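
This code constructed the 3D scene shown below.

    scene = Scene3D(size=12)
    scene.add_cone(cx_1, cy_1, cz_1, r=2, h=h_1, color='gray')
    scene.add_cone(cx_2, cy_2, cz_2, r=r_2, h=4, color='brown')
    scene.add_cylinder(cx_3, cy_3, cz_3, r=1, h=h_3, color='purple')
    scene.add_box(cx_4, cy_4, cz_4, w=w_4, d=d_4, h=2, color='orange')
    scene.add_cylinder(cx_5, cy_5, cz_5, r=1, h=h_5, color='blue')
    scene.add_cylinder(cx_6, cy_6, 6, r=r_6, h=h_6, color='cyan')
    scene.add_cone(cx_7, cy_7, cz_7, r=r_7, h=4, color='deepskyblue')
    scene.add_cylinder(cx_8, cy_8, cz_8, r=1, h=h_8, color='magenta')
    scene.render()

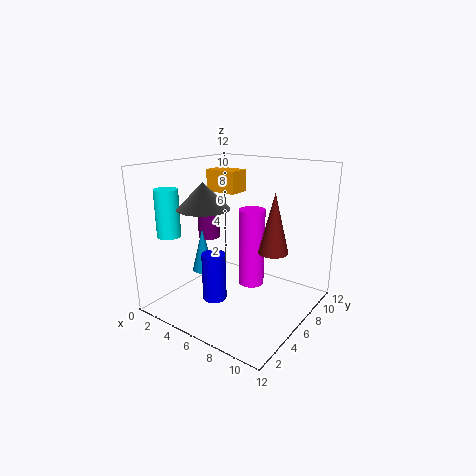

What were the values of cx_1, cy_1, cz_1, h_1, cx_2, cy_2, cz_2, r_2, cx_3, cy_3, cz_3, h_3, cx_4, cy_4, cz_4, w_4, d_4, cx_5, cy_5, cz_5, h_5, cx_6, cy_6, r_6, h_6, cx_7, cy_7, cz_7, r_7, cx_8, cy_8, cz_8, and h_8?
cx_1 = 5
cy_1 = 3
cz_1 = 9
h_1 = 2
cx_2 = 11
cy_2 = 3
cz_2 = 7
r_2 = 1
cx_3 = 2
cy_3 = 7
cz_3 = 5
h_3 = 3
cx_4 = 1
cy_4 = 8
cz_4 = 9
w_4 = 3
d_4 = 2
cx_5 = 5
cy_5 = 4
cz_5 = 1
h_5 = 4
cx_6 = 1
cy_6 = 3
r_6 = 1
h_6 = 4
cx_7 = 2
cy_7 = 6
cz_7 = 2
r_7 = 1
cx_8 = 8
cy_8 = 5
cz_8 = 3
h_8 = 6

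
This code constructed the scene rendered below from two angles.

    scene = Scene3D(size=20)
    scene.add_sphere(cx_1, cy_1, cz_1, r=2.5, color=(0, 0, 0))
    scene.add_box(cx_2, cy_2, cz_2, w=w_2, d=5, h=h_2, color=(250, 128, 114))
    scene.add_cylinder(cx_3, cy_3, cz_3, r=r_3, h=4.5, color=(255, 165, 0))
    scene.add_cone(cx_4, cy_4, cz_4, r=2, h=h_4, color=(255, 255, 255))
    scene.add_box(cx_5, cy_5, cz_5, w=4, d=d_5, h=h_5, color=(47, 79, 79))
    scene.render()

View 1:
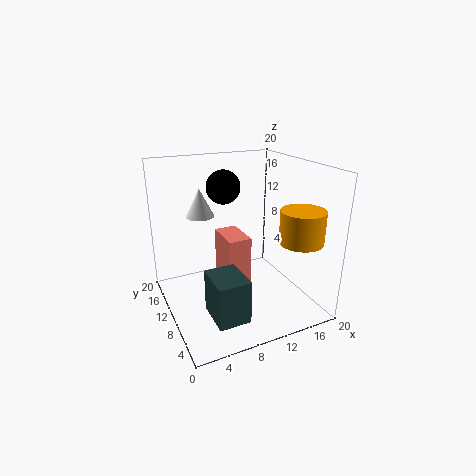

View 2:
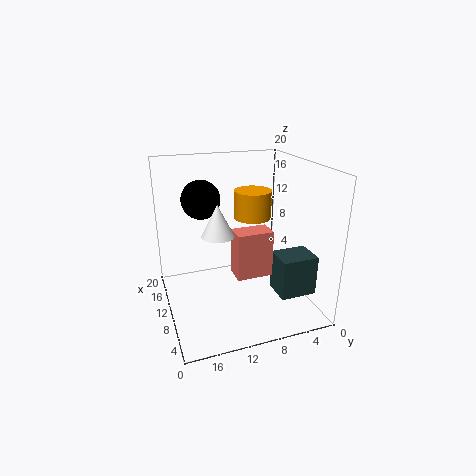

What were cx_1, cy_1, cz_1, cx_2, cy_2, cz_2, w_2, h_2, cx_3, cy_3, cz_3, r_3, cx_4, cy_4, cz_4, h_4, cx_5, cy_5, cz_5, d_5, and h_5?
cx_1 = 10, cy_1 = 15, cz_1 = 16, cx_2 = 7, cy_2 = 6, cz_2 = 5, w_2 = 3, h_2 = 6.5, cx_3 = 17, cy_3 = 5, cz_3 = 10, r_3 = 3, cx_4 = 6, cy_4 = 14, cz_4 = 12.5, h_4 = 4, cx_5 = 3.5, cy_5 = 1, cz_5 = 3, d_5 = 5, h_5 = 5.5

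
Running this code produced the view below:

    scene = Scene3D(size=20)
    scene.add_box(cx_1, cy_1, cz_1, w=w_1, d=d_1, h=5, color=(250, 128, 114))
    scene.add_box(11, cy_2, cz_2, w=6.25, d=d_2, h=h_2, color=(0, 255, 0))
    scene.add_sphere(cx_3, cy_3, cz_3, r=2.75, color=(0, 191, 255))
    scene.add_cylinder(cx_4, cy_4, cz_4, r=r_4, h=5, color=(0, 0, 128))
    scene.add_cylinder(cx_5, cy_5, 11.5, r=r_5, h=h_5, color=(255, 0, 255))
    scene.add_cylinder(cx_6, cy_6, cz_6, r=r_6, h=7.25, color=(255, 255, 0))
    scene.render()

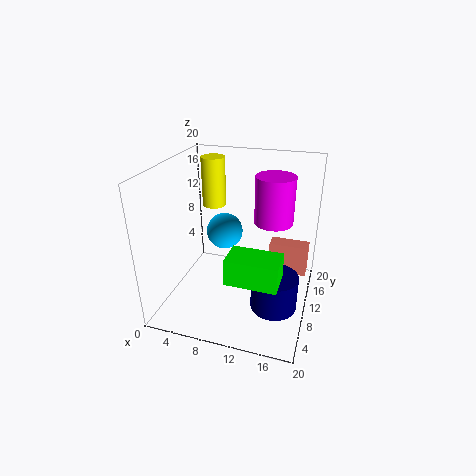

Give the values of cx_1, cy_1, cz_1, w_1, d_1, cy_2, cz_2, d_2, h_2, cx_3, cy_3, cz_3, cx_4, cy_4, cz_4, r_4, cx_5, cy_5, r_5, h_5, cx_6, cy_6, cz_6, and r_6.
cx_1 = 13.25, cy_1 = 16.25, cz_1 = 1.25, w_1 = 6, d_1 = 2.5, cy_2 = 1.25, cz_2 = 8.5, d_2 = 3.75, h_2 = 3.25, cx_3 = 6.5, cy_3 = 14.25, cz_3 = 8.5, cx_4 = 15.75, cy_4 = 8.5, cz_4 = 0.75, r_4 = 3.25, cx_5 = 14.25, cy_5 = 13.25, r_5 = 2.75, h_5 = 6.75, cx_6 = 4.75, cy_6 = 14.75, cz_6 = 12.5, r_6 = 1.75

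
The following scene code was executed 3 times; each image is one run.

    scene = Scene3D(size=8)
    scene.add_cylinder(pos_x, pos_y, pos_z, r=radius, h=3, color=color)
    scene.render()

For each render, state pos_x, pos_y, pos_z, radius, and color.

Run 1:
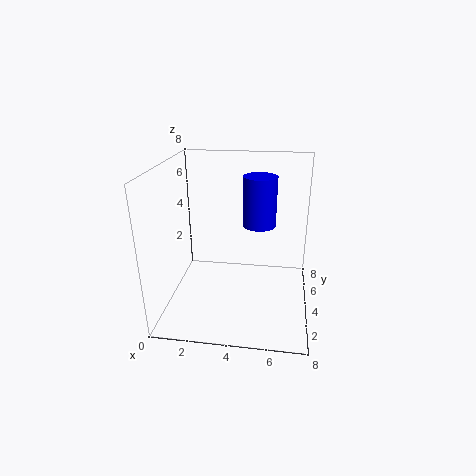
pos_x = 5; pos_y = 6; pos_z = 4; radius = 1; color = 'blue'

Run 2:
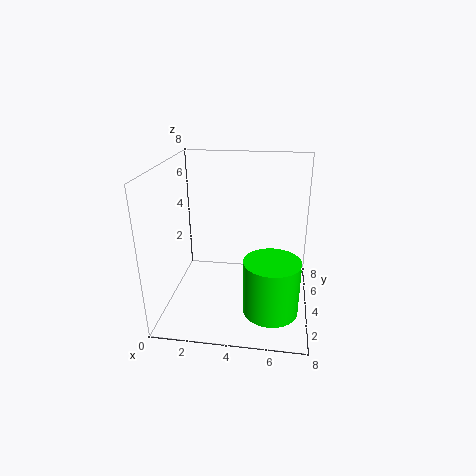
pos_x = 6; pos_y = 2.5; pos_z = 0.5; radius = 1.5; color = 'lime'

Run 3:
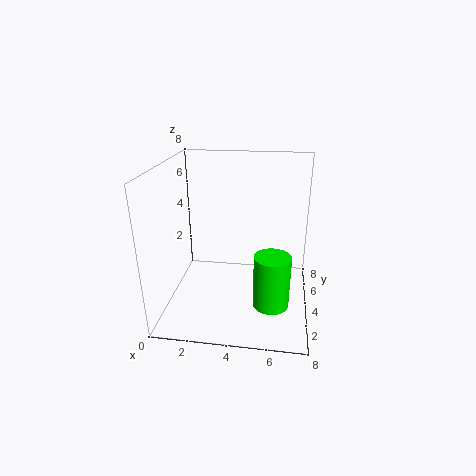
pos_x = 6; pos_y = 3; pos_z = 0.5; radius = 1; color = 'lime'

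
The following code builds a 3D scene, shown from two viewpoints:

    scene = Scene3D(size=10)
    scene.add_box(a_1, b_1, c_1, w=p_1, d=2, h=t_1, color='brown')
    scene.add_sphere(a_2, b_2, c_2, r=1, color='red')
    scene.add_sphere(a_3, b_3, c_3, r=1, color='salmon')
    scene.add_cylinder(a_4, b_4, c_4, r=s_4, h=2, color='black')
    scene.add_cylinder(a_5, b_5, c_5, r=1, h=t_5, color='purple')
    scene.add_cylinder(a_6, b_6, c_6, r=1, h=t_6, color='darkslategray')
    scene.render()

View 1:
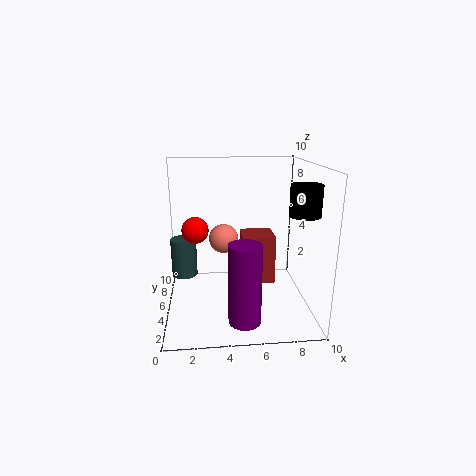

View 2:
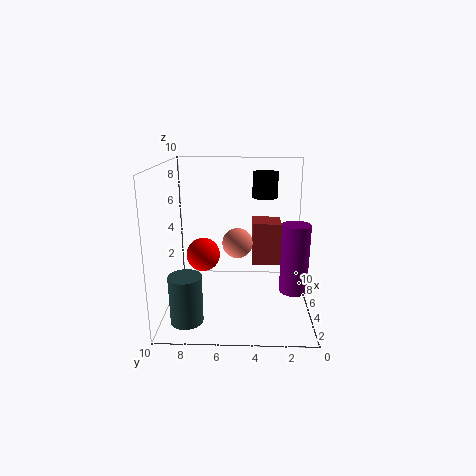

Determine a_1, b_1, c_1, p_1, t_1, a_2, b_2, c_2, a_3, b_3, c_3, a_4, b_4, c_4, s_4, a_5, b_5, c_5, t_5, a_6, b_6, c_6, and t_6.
a_1 = 5, b_1 = 2, c_1 = 3, p_1 = 2, t_1 = 3, a_2 = 2, b_2 = 7, c_2 = 5, a_3 = 4, b_3 = 5, c_3 = 5, a_4 = 9, b_4 = 3, c_4 = 7, s_4 = 1, a_5 = 5, b_5 = 1, c_5 = 1, t_5 = 5, a_6 = 1, b_6 = 8, c_6 = 1, t_6 = 3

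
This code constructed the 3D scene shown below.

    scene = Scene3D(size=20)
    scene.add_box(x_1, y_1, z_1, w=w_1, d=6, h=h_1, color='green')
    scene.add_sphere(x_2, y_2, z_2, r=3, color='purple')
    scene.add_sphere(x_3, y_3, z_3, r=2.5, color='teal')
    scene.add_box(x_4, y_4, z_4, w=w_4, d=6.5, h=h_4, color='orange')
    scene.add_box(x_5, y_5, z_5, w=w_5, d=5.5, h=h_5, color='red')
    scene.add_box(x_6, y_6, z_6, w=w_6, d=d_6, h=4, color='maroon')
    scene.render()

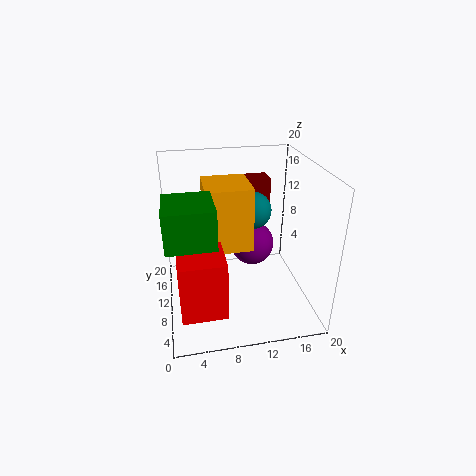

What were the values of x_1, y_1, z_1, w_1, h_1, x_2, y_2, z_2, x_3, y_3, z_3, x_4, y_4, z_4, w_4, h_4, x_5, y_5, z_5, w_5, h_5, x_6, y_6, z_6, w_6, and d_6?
x_1 = 0.5, y_1 = 0.5, z_1 = 14, w_1 = 5.5, h_1 = 4.5, x_2 = 12, y_2 = 10, z_2 = 9, x_3 = 12, y_3 = 10, z_3 = 14, x_4 = 5.5, y_4 = 7, z_4 = 9.5, w_4 = 6, h_4 = 8.5, x_5 = 1.5, y_5 = 0.5, z_5 = 4.5, w_5 = 5.5, h_5 = 7.5, x_6 = 11, y_6 = 12, z_6 = 13.5, w_6 = 4, d_6 = 3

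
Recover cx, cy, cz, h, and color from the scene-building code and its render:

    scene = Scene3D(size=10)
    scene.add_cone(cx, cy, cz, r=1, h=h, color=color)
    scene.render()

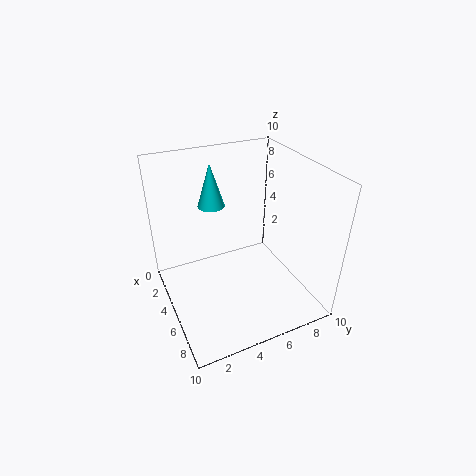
cx = 2, cy = 4.25, cz = 6.25, h = 3.25, color = 'cyan'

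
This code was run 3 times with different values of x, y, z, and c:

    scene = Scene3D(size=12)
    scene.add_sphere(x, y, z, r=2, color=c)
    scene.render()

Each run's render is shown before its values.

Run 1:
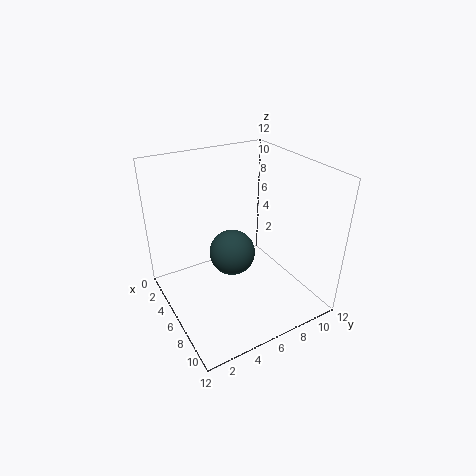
x = 5
y = 6
z = 4
c = 'darkslategray'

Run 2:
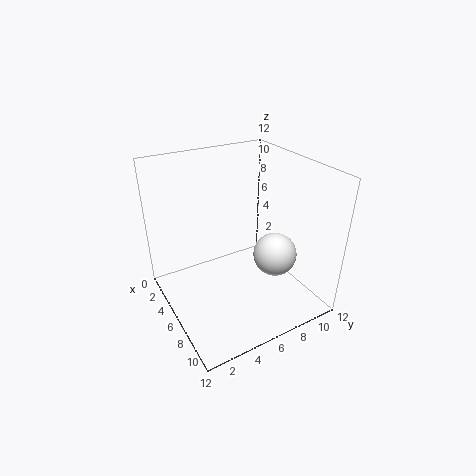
x = 6
y = 10
z = 3
c = 'white'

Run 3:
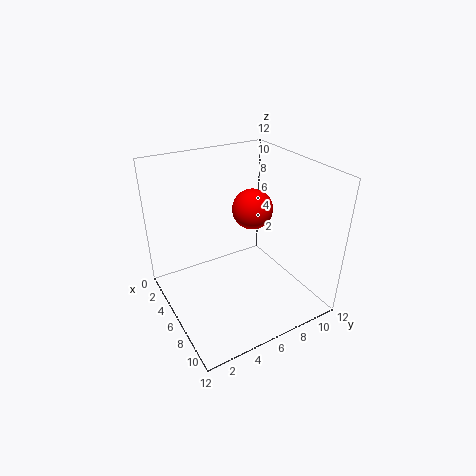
x = 2
y = 10
z = 6
c = 'red'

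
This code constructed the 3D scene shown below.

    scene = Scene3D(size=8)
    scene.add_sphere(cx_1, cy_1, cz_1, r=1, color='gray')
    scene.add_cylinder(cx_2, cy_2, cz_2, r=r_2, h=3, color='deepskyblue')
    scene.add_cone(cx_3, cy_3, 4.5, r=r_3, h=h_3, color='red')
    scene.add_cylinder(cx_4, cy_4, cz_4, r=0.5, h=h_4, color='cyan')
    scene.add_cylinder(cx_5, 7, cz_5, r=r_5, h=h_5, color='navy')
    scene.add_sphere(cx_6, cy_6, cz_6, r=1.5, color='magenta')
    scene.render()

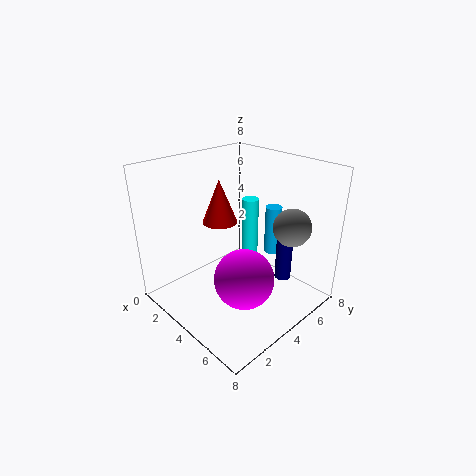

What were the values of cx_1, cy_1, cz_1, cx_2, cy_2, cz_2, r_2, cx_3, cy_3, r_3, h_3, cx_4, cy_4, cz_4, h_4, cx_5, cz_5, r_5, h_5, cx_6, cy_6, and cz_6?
cx_1 = 6.5; cy_1 = 5.5; cz_1 = 5; cx_2 = 4; cy_2 = 7; cz_2 = 2; r_2 = 0.5; cx_3 = 2.5; cy_3 = 4; r_3 = 1; h_3 = 2.5; cx_4 = 3; cy_4 = 6; cz_4 = 2; h_4 = 3.5; cx_5 = 5; cz_5 = 0.5; r_5 = 0.5; h_5 = 3.5; cx_6 = 6; cy_6 = 2.5; cz_6 = 3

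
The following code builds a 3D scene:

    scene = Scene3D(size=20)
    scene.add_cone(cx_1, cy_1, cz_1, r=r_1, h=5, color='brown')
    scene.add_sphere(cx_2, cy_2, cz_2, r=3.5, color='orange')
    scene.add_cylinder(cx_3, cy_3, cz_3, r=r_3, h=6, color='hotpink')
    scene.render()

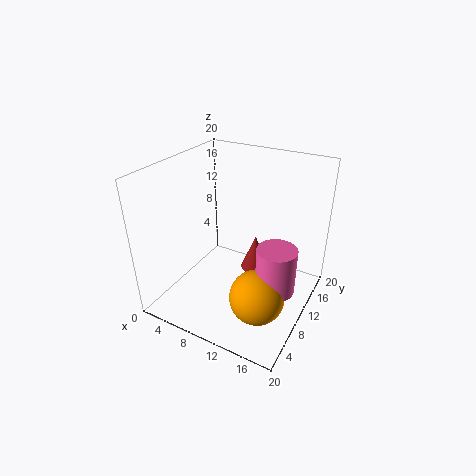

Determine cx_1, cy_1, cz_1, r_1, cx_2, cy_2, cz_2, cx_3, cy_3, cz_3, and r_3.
cx_1 = 12, cy_1 = 11.5, cz_1 = 5, r_1 = 2, cx_2 = 15.5, cy_2 = 5, cz_2 = 5.5, cx_3 = 17, cy_3 = 7, cz_3 = 6, r_3 = 2.5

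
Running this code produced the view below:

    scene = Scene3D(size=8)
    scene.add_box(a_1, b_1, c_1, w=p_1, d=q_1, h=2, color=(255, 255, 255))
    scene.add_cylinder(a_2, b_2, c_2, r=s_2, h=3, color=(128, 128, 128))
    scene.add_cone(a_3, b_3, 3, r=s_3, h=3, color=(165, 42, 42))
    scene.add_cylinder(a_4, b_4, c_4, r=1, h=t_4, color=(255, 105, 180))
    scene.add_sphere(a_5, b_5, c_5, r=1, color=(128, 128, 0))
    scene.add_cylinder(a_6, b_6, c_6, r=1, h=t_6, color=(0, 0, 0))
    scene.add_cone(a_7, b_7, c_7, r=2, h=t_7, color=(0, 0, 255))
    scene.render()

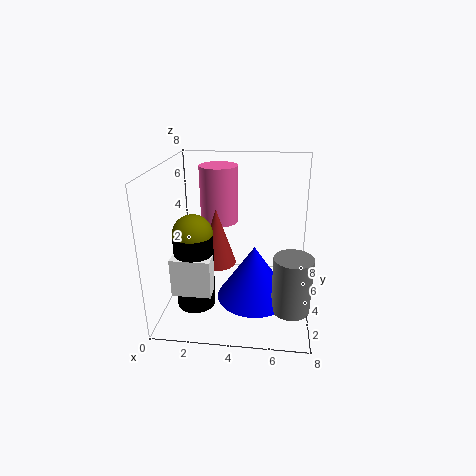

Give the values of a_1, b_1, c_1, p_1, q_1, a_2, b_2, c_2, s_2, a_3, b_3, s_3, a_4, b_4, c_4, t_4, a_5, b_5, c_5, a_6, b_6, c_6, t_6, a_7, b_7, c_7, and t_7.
a_1 = 1, b_1 = 1, c_1 = 2, p_1 = 2, q_1 = 1, a_2 = 7, b_2 = 2, c_2 = 1, s_2 = 1, a_3 = 3, b_3 = 3, s_3 = 1, a_4 = 3, b_4 = 4, c_4 = 5, t_4 = 3, a_5 = 2, b_5 = 2, c_5 = 5, a_6 = 2, b_6 = 2, c_6 = 1, t_6 = 4, a_7 = 5, b_7 = 3, c_7 = 1, t_7 = 3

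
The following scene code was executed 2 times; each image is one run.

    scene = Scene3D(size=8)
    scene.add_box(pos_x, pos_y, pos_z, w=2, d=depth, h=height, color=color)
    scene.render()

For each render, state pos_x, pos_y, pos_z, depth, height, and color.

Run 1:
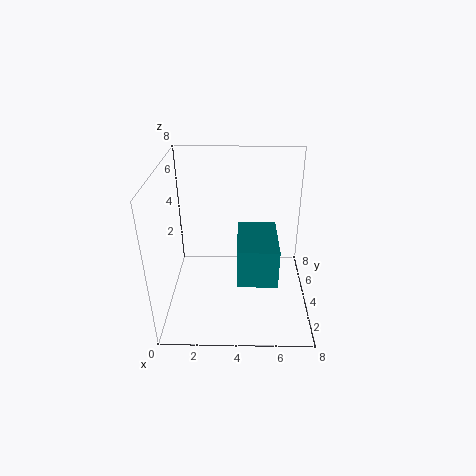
pos_x = 4; pos_y = 1; pos_z = 3; depth = 3; height = 2; color = 'teal'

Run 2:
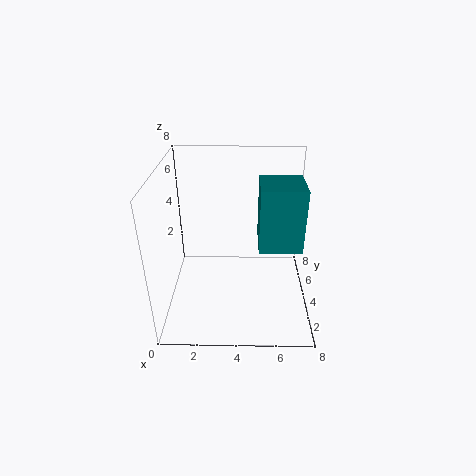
pos_x = 5; pos_y = 1; pos_z = 5; depth = 2; height = 3; color = 'teal'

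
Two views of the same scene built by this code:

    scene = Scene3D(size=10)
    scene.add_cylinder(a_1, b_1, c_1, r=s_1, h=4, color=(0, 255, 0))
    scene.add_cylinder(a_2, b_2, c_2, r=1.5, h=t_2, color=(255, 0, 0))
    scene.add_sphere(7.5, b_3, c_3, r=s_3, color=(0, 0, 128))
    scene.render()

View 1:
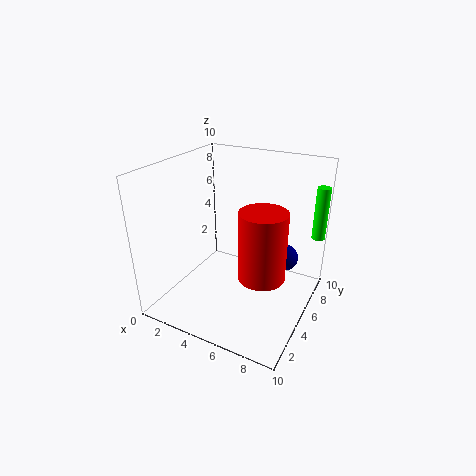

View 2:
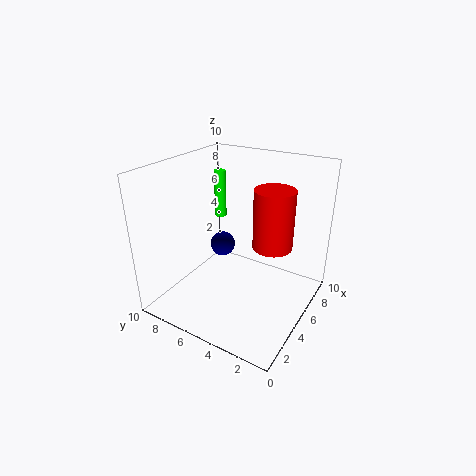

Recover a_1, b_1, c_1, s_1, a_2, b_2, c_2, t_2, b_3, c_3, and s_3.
a_1 = 9.5, b_1 = 9.5, c_1 = 4, s_1 = 0.5, a_2 = 7.5, b_2 = 3.5, c_2 = 3.5, t_2 = 4.5, b_3 = 8, c_3 = 2.5, s_3 = 1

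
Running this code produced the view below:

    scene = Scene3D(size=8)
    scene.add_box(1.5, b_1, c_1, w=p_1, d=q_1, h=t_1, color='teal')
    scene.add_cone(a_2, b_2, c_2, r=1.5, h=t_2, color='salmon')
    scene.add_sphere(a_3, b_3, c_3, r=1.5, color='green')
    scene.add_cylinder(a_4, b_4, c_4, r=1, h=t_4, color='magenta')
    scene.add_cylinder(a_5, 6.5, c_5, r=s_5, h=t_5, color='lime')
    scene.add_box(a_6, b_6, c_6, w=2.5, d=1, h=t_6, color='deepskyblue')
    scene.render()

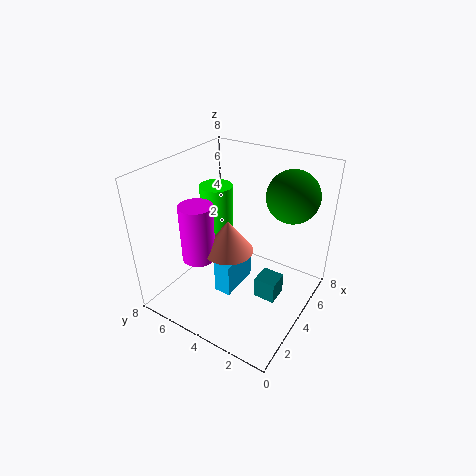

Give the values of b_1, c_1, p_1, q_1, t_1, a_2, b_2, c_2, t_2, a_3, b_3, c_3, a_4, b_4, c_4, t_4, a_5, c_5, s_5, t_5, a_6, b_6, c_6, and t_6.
b_1 = 0.5
c_1 = 3
p_1 = 1
q_1 = 1
t_1 = 1
a_2 = 4.5
b_2 = 5
c_2 = 2.5
t_2 = 2
a_3 = 6.5
b_3 = 2
c_3 = 6
a_4 = 3.5
b_4 = 6.5
c_4 = 2
t_4 = 3.5
a_5 = 5.5
c_5 = 2.5
s_5 = 1
t_5 = 3.5
a_6 = 3
b_6 = 4
c_6 = 0.5
t_6 = 2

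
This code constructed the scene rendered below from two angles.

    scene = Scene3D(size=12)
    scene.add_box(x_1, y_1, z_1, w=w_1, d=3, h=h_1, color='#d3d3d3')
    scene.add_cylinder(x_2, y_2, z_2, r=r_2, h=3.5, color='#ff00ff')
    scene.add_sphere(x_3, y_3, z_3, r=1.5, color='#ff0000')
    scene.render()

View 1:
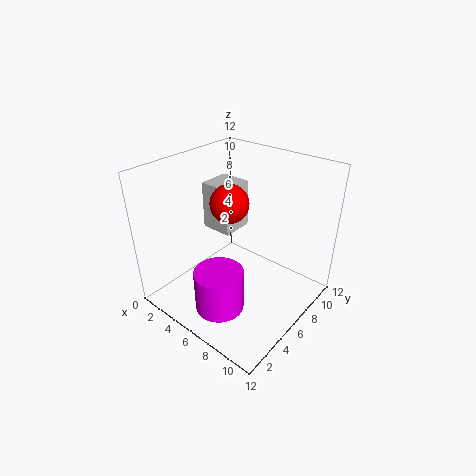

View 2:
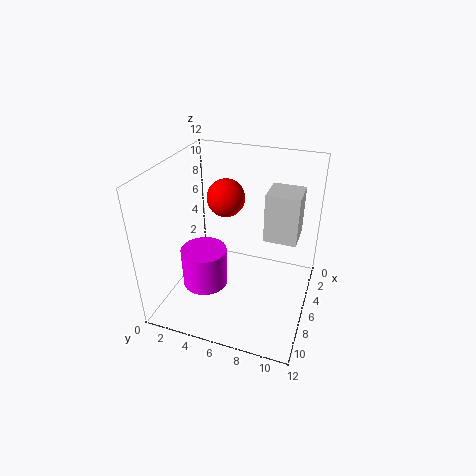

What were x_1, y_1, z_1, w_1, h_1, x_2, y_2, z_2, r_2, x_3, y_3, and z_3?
x_1 = 0.5
y_1 = 7.5
z_1 = 4.5
w_1 = 3
h_1 = 4.5
x_2 = 6.5
y_2 = 3
z_2 = 1
r_2 = 2
x_3 = 6
y_3 = 5
z_3 = 9.5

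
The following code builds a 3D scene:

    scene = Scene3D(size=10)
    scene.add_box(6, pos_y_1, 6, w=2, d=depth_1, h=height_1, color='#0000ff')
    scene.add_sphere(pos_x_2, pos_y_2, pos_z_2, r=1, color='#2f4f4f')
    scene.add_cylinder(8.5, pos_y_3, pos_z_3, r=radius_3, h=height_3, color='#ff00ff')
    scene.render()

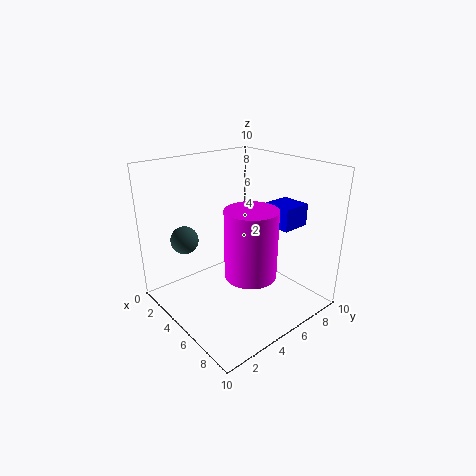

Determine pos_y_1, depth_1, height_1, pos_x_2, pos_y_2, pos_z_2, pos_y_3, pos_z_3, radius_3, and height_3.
pos_y_1 = 6.5, depth_1 = 2, height_1 = 1.5, pos_x_2 = 2, pos_y_2 = 2.5, pos_z_2 = 4.5, pos_y_3 = 3, pos_z_3 = 4.5, radius_3 = 1.5, height_3 = 4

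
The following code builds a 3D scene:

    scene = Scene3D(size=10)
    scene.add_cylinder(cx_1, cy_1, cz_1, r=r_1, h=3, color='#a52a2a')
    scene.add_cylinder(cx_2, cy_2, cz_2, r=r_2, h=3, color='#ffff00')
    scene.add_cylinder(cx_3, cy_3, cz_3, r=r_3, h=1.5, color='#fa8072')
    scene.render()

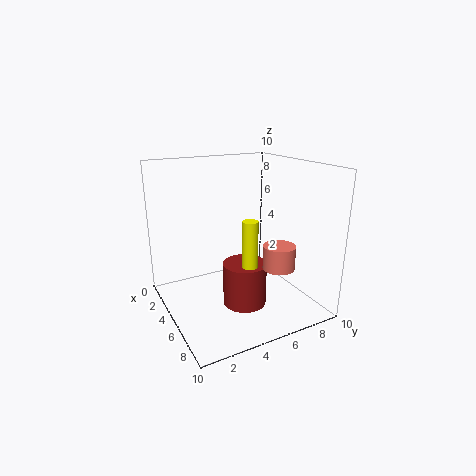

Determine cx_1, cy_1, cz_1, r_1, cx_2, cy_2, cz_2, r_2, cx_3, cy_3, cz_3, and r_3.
cx_1 = 6, cy_1 = 5, cz_1 = 0.5, r_1 = 1.5, cx_2 = 7.5, cy_2 = 4.5, cz_2 = 4, r_2 = 0.5, cx_3 = 8.5, cy_3 = 6, cz_3 = 4, r_3 = 1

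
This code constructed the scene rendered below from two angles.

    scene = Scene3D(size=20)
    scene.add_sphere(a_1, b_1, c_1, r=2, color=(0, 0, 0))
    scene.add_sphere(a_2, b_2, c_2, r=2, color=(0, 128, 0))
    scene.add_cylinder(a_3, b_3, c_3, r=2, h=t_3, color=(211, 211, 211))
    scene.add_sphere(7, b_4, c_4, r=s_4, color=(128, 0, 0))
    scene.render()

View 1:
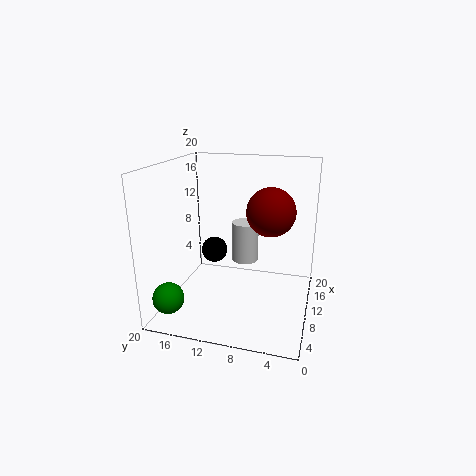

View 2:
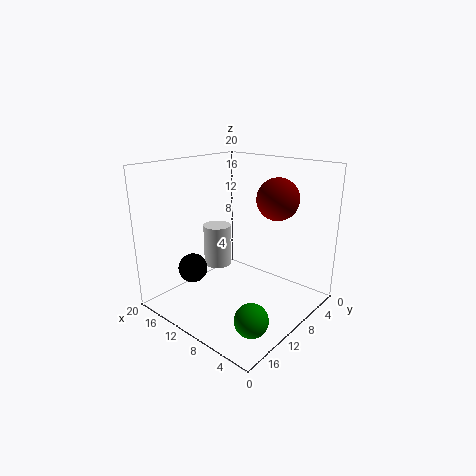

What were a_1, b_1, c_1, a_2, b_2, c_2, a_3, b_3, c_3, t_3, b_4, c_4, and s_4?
a_1 = 14
b_1 = 15
c_1 = 6
a_2 = 2
b_2 = 17
c_2 = 4
a_3 = 14
b_3 = 10
c_3 = 5
t_3 = 6
b_4 = 5
c_4 = 15
s_4 = 3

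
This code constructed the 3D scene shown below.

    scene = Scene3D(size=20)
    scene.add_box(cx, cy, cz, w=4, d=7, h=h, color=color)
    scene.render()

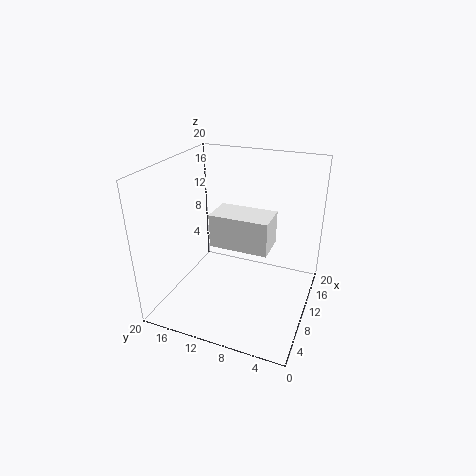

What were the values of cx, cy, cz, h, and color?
cx = 3.5, cy = 4, cz = 12, h = 4, color = 'white'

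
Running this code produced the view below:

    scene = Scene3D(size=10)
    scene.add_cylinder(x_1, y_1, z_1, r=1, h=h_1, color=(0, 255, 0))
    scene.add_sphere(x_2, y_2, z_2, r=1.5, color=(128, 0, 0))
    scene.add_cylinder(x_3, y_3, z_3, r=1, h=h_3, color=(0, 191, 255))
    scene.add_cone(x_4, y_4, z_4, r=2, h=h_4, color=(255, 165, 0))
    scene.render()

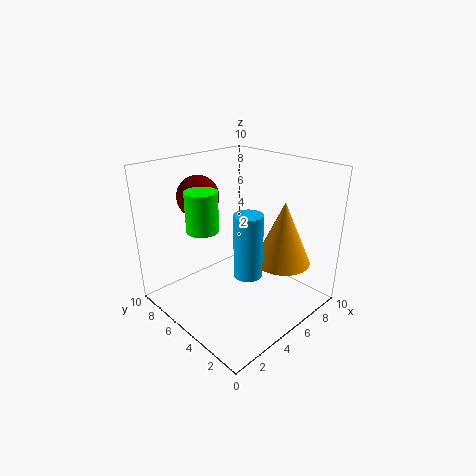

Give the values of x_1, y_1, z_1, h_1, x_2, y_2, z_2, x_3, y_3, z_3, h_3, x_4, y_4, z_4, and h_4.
x_1 = 2
y_1 = 5
z_1 = 6.5
h_1 = 2.5
x_2 = 4
y_2 = 8
z_2 = 7.5
x_3 = 5
y_3 = 4
z_3 = 2.5
h_3 = 4.5
x_4 = 7.5
y_4 = 3
z_4 = 3
h_4 = 4.5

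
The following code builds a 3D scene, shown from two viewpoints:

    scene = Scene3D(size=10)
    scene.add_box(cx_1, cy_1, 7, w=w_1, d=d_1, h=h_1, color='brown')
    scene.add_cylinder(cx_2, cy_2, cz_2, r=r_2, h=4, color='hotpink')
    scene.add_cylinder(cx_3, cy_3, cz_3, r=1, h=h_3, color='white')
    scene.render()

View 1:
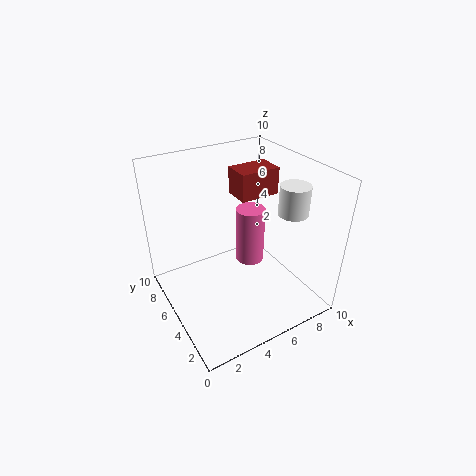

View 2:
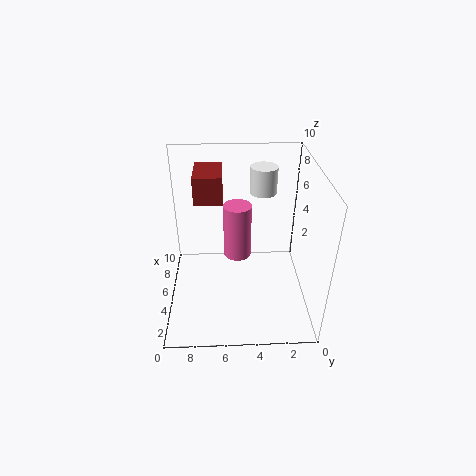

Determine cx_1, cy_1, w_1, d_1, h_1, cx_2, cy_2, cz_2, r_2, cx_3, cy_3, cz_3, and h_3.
cx_1 = 6
cy_1 = 6
w_1 = 3
d_1 = 2
h_1 = 2
cx_2 = 6
cy_2 = 5
cz_2 = 3
r_2 = 1
cx_3 = 8
cy_3 = 3
cz_3 = 7
h_3 = 2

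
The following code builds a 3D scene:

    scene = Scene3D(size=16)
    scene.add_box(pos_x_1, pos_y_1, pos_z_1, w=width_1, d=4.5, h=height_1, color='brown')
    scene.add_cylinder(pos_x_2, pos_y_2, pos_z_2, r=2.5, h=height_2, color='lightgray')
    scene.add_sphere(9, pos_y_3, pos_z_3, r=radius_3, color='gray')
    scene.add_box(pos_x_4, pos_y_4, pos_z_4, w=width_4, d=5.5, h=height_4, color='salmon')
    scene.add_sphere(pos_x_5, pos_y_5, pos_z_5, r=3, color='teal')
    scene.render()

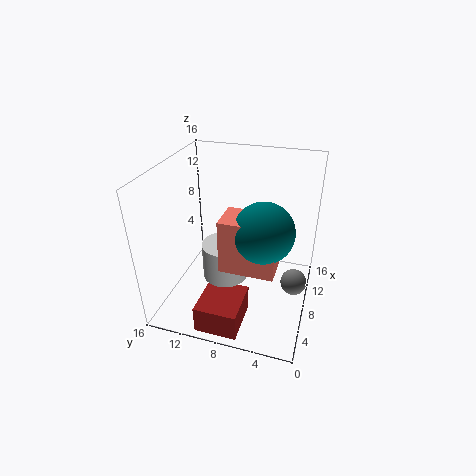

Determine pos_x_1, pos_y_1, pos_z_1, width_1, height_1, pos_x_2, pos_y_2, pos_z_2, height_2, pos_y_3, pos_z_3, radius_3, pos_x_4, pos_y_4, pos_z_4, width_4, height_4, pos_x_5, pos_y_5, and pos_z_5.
pos_x_1 = 0.5; pos_y_1 = 6; pos_z_1 = 0.5; width_1 = 5; height_1 = 3; pos_x_2 = 6.5; pos_y_2 = 9; pos_z_2 = 4; height_2 = 4; pos_y_3 = 1.5; pos_z_3 = 2.5; radius_3 = 1.5; pos_x_4 = 3; pos_y_4 = 3; pos_z_4 = 7; width_4 = 3.5; height_4 = 5.5; pos_x_5 = 5; pos_y_5 = 4.5; pos_z_5 = 11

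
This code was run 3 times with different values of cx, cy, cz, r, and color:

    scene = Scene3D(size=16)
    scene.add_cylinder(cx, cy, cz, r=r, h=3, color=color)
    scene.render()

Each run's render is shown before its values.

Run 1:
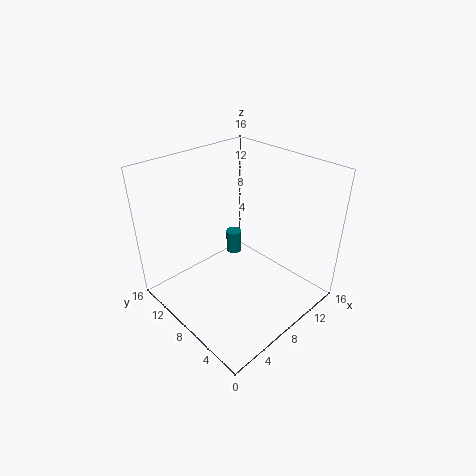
cx = 12; cy = 13; cz = 2; r = 1; color = 'teal'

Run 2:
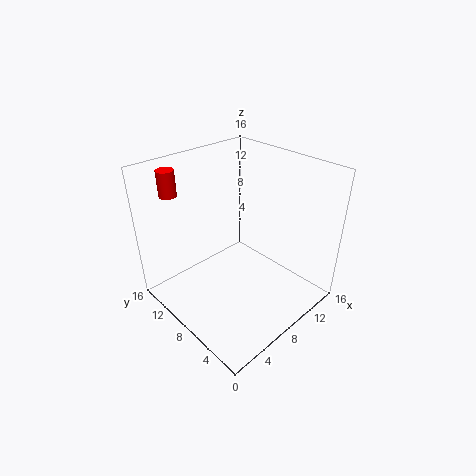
cx = 4; cy = 15; cz = 12; r = 1; color = 'red'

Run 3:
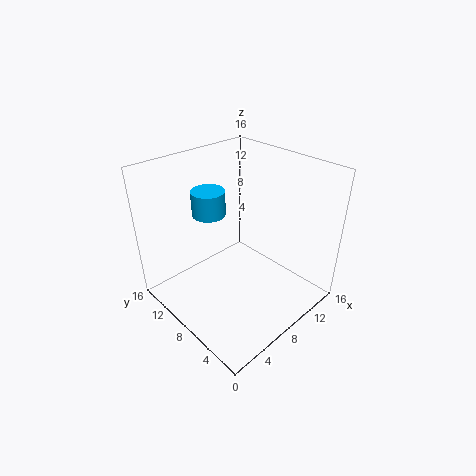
cx = 8; cy = 13; cz = 9; r = 2; color = 'deepskyblue'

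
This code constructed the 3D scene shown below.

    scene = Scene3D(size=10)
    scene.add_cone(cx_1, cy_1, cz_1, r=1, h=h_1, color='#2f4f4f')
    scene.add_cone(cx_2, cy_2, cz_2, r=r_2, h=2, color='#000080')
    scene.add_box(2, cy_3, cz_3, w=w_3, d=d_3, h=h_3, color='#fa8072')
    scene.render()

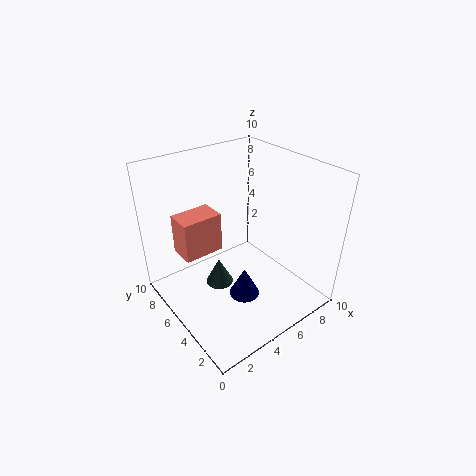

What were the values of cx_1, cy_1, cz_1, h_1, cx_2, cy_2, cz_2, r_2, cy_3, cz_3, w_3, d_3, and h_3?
cx_1 = 4
cy_1 = 6
cz_1 = 1
h_1 = 2
cx_2 = 4
cy_2 = 3
cz_2 = 2
r_2 = 1
cy_3 = 7
cz_3 = 3
w_3 = 3
d_3 = 2
h_3 = 3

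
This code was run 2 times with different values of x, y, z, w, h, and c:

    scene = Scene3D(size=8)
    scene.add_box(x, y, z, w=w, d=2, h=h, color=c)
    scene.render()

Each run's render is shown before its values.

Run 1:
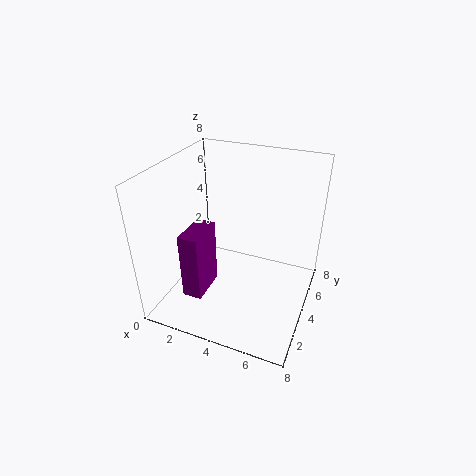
x = 2.25, y = 0.75, z = 2, w = 1, h = 3.5, c = 'purple'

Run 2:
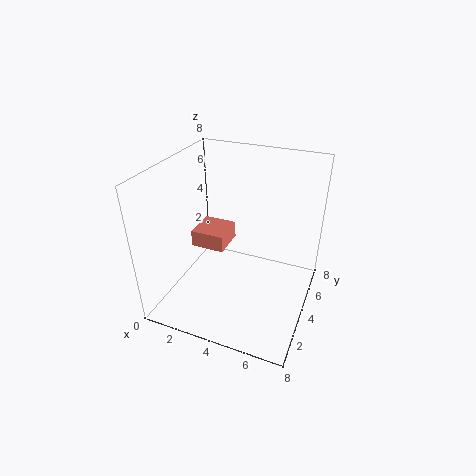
x = 1, y = 4, z = 2.75, w = 2, h = 1, c = 'salmon'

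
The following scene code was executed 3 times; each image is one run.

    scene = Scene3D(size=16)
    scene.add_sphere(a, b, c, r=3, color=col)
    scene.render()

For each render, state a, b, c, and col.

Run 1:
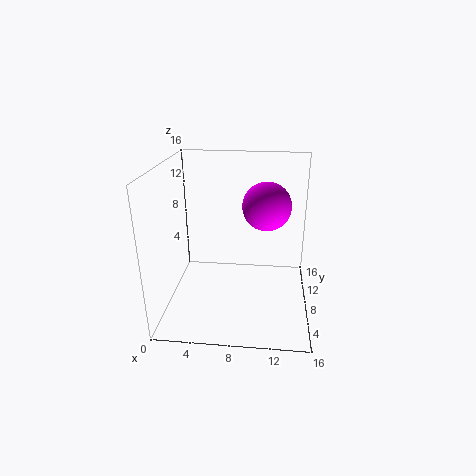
a = 11, b = 13, c = 10, col = 'magenta'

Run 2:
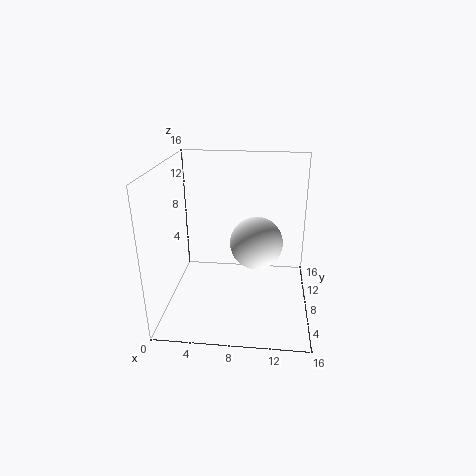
a = 10, b = 9, c = 7, col = 'white'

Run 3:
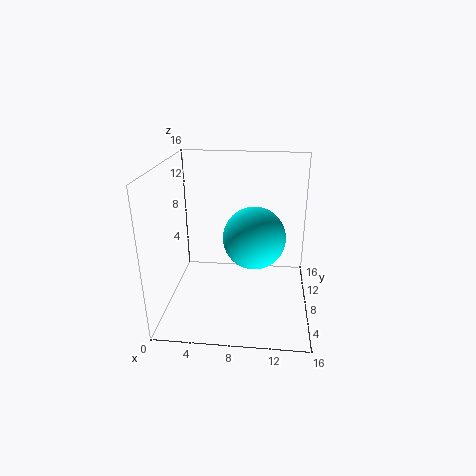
a = 10, b = 4, c = 10, col = 'cyan'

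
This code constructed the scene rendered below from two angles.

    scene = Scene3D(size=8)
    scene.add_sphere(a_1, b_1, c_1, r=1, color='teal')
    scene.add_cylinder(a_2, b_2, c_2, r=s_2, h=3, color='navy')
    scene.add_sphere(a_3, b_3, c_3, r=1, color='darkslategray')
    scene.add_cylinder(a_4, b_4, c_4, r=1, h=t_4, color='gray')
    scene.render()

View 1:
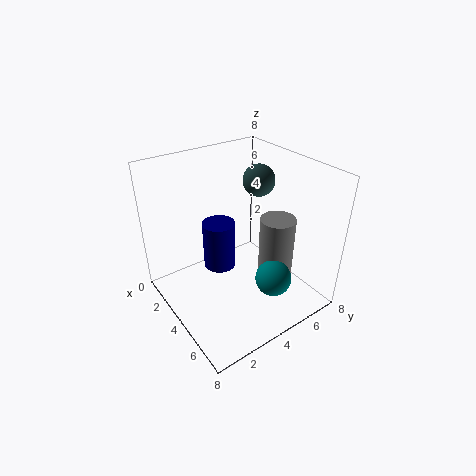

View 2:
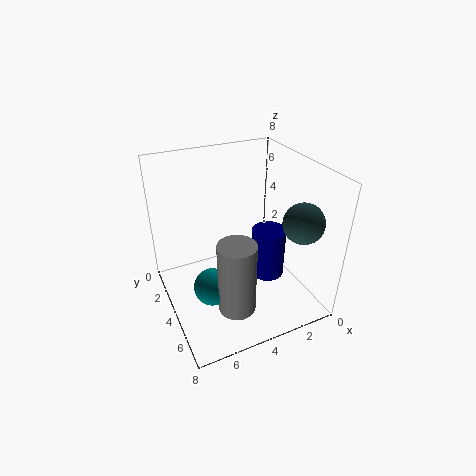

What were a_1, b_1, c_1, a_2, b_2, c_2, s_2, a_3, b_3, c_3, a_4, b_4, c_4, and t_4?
a_1 = 6
b_1 = 5
c_1 = 2
a_2 = 2
b_2 = 4
c_2 = 1
s_2 = 1
a_3 = 2
b_3 = 7
c_3 = 6
a_4 = 5
b_4 = 6
c_4 = 1
t_4 = 4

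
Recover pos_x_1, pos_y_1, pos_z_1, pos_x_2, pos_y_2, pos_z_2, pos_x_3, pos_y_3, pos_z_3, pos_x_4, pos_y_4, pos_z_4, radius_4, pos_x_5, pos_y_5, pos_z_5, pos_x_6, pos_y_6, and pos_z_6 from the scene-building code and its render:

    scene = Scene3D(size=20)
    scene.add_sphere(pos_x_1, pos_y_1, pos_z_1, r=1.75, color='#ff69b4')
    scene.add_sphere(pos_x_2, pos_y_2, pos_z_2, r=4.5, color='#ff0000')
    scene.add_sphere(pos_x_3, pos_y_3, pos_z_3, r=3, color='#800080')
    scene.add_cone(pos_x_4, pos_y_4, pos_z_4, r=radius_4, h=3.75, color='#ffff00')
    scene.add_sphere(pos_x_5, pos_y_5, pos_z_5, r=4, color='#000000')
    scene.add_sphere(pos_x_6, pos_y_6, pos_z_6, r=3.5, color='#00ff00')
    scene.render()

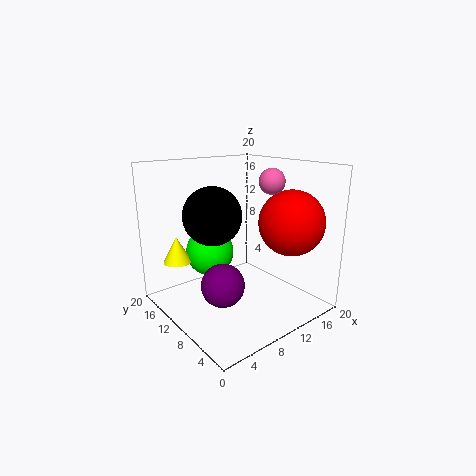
pos_x_1 = 13.75, pos_y_1 = 7.5, pos_z_1 = 17.75, pos_x_2 = 15.5, pos_y_2 = 5.25, pos_z_2 = 12.25, pos_x_3 = 6.75, pos_y_3 = 9.25, pos_z_3 = 4, pos_x_4 = 3.5, pos_y_4 = 15.75, pos_z_4 = 6.25, radius_4 = 2, pos_x_5 = 7, pos_y_5 = 11.75, pos_z_5 = 13.25, pos_x_6 = 8.25, pos_y_6 = 14.5, pos_z_6 = 7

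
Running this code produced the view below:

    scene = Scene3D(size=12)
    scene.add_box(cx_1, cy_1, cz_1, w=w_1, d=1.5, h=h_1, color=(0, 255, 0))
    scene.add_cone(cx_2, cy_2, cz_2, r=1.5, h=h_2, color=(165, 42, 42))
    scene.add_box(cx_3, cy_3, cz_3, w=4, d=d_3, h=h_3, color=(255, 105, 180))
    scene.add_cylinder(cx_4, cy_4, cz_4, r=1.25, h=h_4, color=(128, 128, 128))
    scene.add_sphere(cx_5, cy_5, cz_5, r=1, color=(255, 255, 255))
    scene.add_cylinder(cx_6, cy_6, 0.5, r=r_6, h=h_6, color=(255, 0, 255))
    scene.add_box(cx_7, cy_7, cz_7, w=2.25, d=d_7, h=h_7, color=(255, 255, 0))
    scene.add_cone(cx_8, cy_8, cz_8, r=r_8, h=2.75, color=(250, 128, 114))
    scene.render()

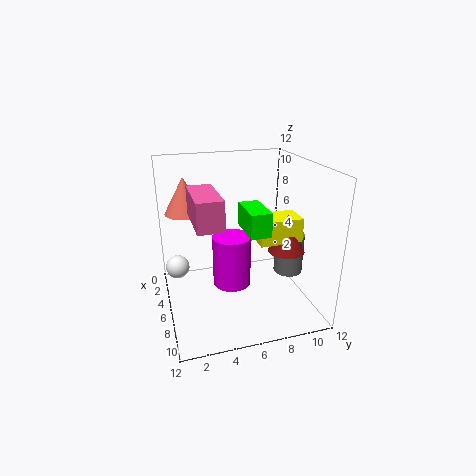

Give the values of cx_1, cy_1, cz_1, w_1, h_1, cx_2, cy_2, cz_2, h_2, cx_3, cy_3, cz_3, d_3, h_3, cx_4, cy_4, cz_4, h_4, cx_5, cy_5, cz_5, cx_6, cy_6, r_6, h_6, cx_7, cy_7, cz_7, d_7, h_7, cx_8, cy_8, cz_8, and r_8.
cx_1 = 7.75; cy_1 = 5.5; cz_1 = 8; w_1 = 3; h_1 = 1.75; cx_2 = 7.5; cy_2 = 9.75; cz_2 = 5; h_2 = 3.25; cx_3 = 7.75; cy_3 = 1.75; cz_3 = 9.25; d_3 = 1.75; h_3 = 2; cx_4 = 6.5; cy_4 = 10.5; cz_4 = 2.5; h_4 = 3.5; cx_5 = 4.5; cy_5 = 1; cz_5 = 3.25; cx_6 = 4; cy_6 = 6; r_6 = 1.75; h_6 = 4.75; cx_7 = 6; cy_7 = 7.25; cz_7 = 6; d_7 = 3.5; h_7 = 2; cx_8 = 6.25; cy_8 = 1.75; cz_8 = 8.75; r_8 = 1.5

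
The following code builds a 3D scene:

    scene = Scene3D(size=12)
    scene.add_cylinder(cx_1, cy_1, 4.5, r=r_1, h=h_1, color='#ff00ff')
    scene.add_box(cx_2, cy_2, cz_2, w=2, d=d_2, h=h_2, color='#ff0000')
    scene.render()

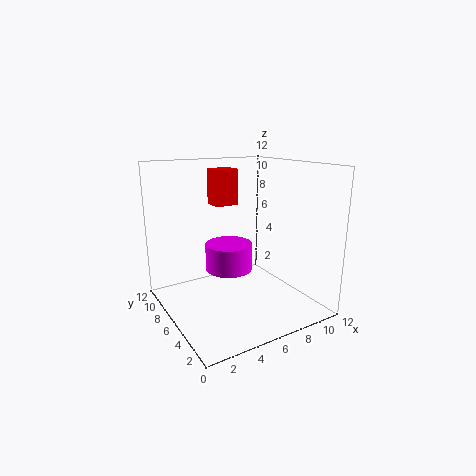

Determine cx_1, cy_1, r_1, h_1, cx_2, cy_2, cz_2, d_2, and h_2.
cx_1 = 4, cy_1 = 4, r_1 = 1.75, h_1 = 2, cx_2 = 4.75, cy_2 = 7.25, cz_2 = 8.5, d_2 = 1.75, h_2 = 3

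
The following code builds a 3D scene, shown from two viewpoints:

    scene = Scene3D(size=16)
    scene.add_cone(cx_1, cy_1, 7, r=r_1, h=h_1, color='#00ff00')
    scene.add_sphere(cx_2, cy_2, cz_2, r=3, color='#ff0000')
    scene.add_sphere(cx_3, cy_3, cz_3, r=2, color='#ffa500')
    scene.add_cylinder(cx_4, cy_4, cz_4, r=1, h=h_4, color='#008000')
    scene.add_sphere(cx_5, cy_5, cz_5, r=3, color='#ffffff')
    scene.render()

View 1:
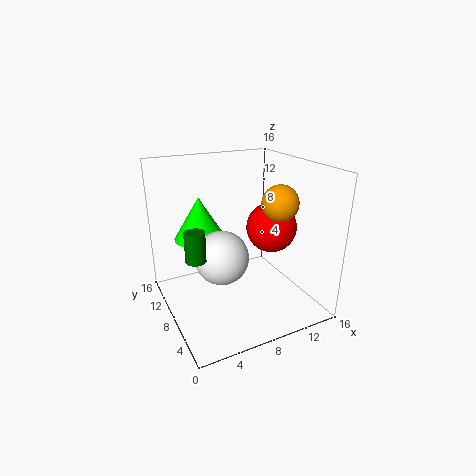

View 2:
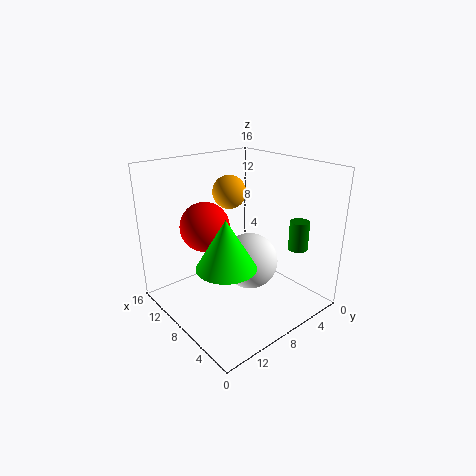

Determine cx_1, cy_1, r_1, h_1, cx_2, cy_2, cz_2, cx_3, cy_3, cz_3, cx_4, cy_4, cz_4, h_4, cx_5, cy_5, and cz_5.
cx_1 = 5
cy_1 = 12
r_1 = 3
h_1 = 5
cx_2 = 13
cy_2 = 9
cz_2 = 8
cx_3 = 12
cy_3 = 6
cz_3 = 12
cx_4 = 2
cy_4 = 5
cz_4 = 8
h_4 = 3
cx_5 = 6
cy_5 = 8
cz_5 = 6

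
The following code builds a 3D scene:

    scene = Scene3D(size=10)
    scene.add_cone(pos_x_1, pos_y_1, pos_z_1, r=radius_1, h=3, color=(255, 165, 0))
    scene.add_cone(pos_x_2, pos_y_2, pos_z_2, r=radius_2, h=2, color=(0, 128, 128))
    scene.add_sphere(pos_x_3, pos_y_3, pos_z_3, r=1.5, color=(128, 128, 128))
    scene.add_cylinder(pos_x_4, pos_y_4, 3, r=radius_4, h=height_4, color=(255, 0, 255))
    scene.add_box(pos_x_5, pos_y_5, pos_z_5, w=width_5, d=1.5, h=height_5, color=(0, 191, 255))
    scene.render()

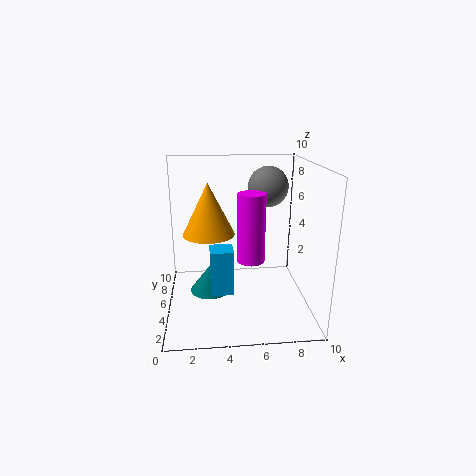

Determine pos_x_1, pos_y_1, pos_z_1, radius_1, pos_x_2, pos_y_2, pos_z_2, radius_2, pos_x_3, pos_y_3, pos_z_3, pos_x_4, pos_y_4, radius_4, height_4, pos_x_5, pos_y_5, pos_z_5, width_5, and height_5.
pos_x_1 = 3
pos_y_1 = 2
pos_z_1 = 6.5
radius_1 = 1.5
pos_x_2 = 3
pos_y_2 = 6
pos_z_2 = 0.5
radius_2 = 1.5
pos_x_3 = 7.5
pos_y_3 = 7.5
pos_z_3 = 8
pos_x_4 = 6
pos_y_4 = 5.5
radius_4 = 1
height_4 = 5
pos_x_5 = 3
pos_y_5 = 2.5
pos_z_5 = 2
width_5 = 1.5
height_5 = 3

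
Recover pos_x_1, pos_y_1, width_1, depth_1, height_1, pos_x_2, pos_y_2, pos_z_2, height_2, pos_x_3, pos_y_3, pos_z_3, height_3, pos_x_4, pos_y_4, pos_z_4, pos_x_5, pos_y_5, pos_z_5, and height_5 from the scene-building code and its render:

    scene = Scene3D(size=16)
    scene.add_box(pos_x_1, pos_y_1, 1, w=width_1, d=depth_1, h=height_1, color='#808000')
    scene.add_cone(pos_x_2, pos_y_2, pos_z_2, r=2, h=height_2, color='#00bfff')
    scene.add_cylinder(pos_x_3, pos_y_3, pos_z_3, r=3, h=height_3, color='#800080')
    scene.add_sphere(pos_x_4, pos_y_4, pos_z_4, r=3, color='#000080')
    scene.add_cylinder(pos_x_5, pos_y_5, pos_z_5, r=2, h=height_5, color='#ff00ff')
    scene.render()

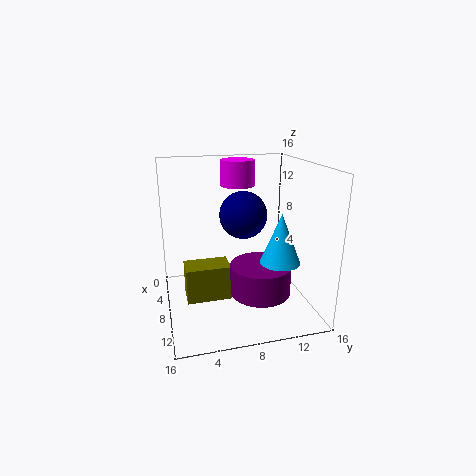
pos_x_1 = 6; pos_y_1 = 2; width_1 = 3; depth_1 = 5; height_1 = 4; pos_x_2 = 13; pos_y_2 = 11; pos_z_2 = 7; height_2 = 5; pos_x_3 = 13; pos_y_3 = 9; pos_z_3 = 4; height_3 = 3; pos_x_4 = 3; pos_y_4 = 10; pos_z_4 = 9; pos_x_5 = 4; pos_y_5 = 9; pos_z_5 = 13; height_5 = 3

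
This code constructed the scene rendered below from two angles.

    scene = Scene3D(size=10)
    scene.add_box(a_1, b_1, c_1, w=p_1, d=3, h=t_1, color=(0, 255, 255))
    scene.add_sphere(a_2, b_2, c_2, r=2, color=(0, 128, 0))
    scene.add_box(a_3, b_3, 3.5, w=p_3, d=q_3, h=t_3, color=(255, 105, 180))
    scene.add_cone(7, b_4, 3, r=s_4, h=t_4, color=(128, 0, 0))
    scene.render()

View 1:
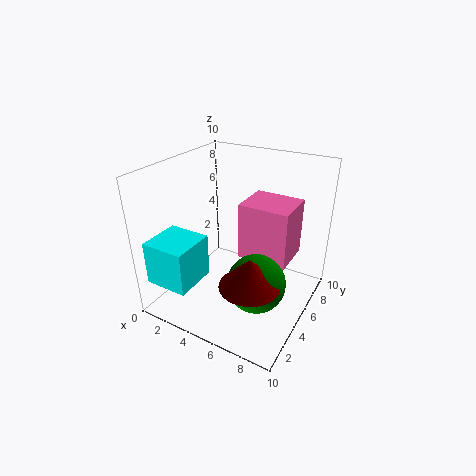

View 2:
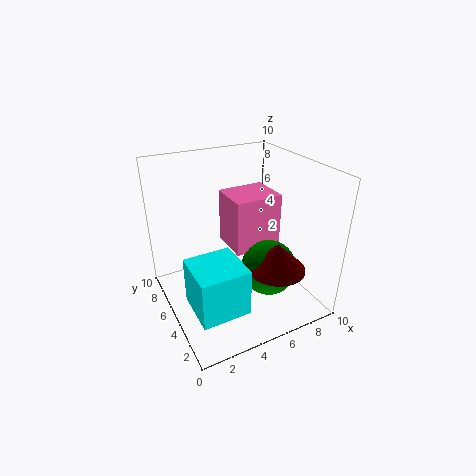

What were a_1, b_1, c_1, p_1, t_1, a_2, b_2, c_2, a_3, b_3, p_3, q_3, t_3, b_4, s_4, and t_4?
a_1 = 0.5; b_1 = 0.5; c_1 = 2.5; p_1 = 3; t_1 = 3; a_2 = 7; b_2 = 4; c_2 = 2.5; a_3 = 5; b_3 = 5; p_3 = 3.5; q_3 = 3; t_3 = 4; b_4 = 3; s_4 = 2; t_4 = 2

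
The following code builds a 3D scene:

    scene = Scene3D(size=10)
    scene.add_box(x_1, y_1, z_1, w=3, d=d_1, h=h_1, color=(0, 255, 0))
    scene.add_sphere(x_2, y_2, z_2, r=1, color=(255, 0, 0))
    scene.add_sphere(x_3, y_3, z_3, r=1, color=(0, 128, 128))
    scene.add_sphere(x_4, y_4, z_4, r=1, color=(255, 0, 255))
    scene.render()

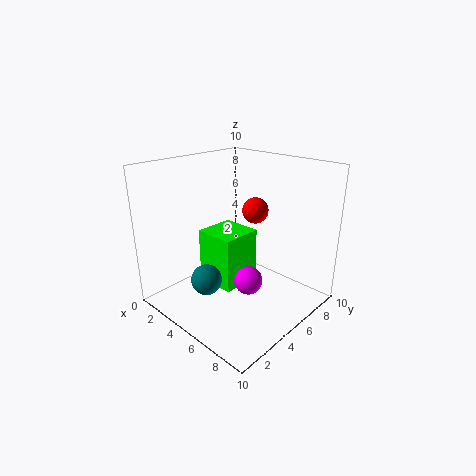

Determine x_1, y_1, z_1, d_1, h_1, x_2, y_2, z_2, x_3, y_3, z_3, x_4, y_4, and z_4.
x_1 = 2; y_1 = 4; z_1 = 1; d_1 = 3; h_1 = 4; x_2 = 4; y_2 = 8; z_2 = 6; x_3 = 5; y_3 = 2; z_3 = 3; x_4 = 6; y_4 = 5; z_4 = 2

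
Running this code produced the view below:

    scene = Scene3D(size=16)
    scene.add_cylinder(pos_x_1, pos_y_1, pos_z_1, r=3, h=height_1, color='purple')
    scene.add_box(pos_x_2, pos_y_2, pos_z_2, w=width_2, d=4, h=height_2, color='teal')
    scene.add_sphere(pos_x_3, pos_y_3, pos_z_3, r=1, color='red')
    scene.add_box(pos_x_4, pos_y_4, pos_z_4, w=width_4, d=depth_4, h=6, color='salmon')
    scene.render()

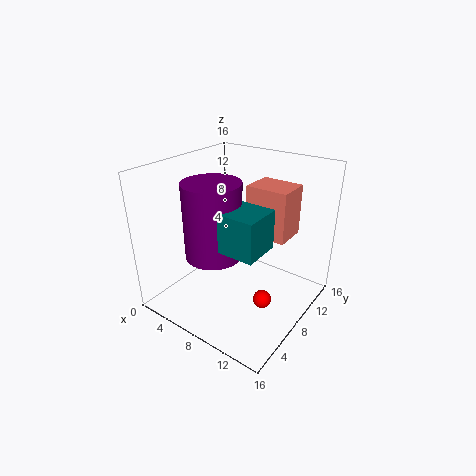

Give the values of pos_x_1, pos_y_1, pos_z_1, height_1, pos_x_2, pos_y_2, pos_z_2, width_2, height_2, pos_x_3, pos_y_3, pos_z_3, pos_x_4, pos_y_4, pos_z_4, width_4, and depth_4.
pos_x_1 = 7; pos_y_1 = 5; pos_z_1 = 7; height_1 = 8; pos_x_2 = 9; pos_y_2 = 3; pos_z_2 = 9; width_2 = 4; height_2 = 4; pos_x_3 = 12; pos_y_3 = 7; pos_z_3 = 2; pos_x_4 = 7; pos_y_4 = 11; pos_z_4 = 7; width_4 = 5; depth_4 = 4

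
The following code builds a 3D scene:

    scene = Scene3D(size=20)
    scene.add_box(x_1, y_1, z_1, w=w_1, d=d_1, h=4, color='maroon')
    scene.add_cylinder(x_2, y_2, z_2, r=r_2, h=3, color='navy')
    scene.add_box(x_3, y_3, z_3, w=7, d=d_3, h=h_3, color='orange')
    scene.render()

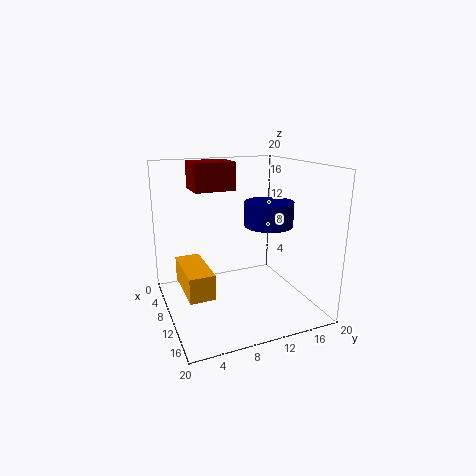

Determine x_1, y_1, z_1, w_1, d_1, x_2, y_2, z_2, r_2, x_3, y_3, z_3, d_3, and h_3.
x_1 = 2, y_1 = 5, z_1 = 16, w_1 = 5, d_1 = 6, x_2 = 15, y_2 = 12, z_2 = 13, r_2 = 3, x_3 = 11, y_3 = 1, z_3 = 6, d_3 = 3, h_3 = 3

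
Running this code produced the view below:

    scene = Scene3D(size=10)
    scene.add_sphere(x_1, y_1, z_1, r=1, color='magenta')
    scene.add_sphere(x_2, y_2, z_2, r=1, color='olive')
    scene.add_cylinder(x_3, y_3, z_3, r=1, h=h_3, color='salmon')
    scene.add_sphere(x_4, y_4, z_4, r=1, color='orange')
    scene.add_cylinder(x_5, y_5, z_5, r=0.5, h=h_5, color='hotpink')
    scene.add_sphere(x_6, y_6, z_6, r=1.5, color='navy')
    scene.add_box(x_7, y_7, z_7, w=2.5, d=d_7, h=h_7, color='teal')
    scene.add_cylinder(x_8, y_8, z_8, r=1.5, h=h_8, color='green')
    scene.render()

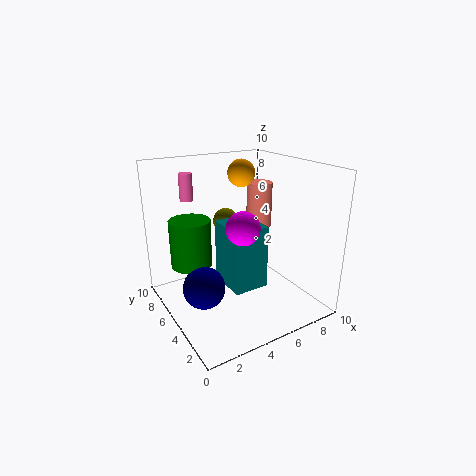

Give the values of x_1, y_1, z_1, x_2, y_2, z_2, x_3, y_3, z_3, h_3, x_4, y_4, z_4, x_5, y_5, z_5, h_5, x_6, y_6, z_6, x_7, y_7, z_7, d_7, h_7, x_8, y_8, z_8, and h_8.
x_1 = 3.5, y_1 = 2, z_1 = 7, x_2 = 6, y_2 = 8.5, z_2 = 5, x_3 = 8.5, y_3 = 7.5, z_3 = 4.5, h_3 = 3.5, x_4 = 6.5, y_4 = 7, z_4 = 9, x_5 = 3, y_5 = 9, z_5 = 7, h_5 = 2, x_6 = 2.5, y_6 = 5.5, z_6 = 1.5, x_7 = 4, y_7 = 3.5, z_7 = 1.5, d_7 = 3, h_7 = 4.5, x_8 = 2.5, y_8 = 7.5, z_8 = 2.5, h_8 = 3.5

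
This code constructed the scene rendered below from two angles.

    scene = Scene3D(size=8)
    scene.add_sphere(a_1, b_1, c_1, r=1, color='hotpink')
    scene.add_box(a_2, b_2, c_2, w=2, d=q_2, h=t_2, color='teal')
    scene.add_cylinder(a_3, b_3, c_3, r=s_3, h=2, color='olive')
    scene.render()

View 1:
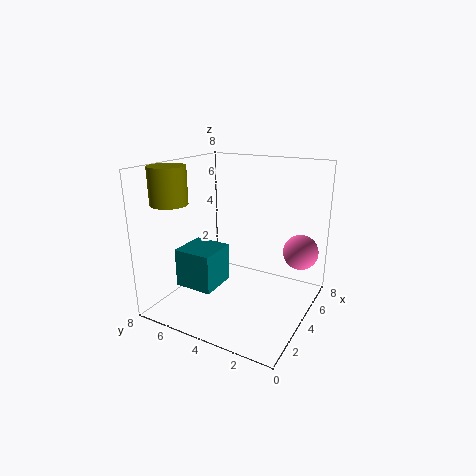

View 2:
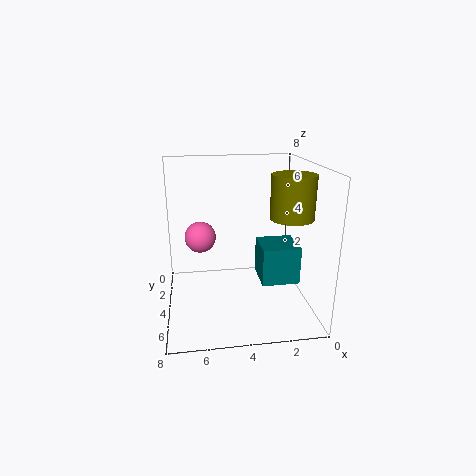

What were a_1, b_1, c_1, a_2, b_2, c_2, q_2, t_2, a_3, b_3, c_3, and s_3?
a_1 = 6; b_1 = 1; c_1 = 3; a_2 = 1; b_2 = 4; c_2 = 2; q_2 = 2; t_2 = 2; a_3 = 2; b_3 = 7; c_3 = 6; s_3 = 1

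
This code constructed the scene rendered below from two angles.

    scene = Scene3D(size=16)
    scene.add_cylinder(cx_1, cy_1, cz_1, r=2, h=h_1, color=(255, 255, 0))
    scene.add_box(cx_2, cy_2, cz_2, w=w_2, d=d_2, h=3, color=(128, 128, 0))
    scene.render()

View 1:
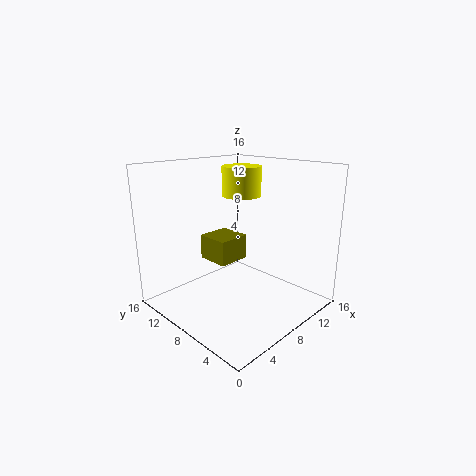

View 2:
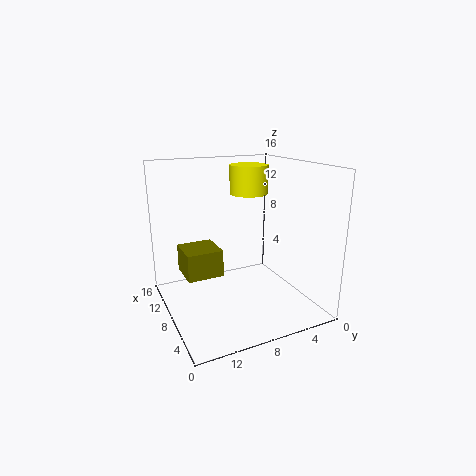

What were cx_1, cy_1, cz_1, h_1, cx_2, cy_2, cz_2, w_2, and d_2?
cx_1 = 7.5; cy_1 = 7; cz_1 = 13; h_1 = 3; cx_2 = 7.5; cy_2 = 10; cz_2 = 4; w_2 = 4; d_2 = 4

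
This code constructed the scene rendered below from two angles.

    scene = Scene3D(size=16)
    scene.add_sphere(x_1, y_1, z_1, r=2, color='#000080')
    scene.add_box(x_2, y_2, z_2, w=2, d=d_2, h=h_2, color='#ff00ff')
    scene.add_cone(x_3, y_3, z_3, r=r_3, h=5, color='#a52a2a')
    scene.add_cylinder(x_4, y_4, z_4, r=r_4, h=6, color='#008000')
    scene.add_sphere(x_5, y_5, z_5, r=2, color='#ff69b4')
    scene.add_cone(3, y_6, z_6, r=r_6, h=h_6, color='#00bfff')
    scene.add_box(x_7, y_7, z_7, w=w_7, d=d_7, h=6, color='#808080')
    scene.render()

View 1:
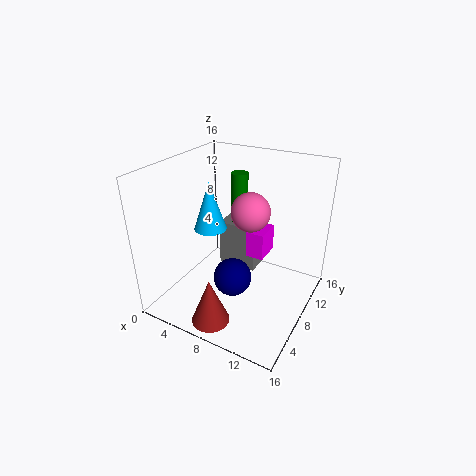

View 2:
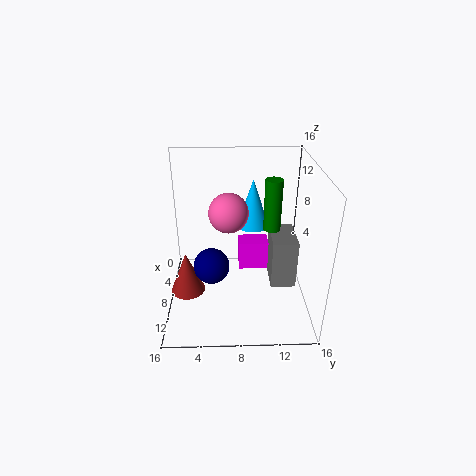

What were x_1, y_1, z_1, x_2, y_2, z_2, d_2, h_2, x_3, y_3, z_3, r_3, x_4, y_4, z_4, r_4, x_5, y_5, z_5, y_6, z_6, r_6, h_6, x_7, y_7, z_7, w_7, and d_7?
x_1 = 9; y_1 = 5; z_1 = 5; x_2 = 9; y_2 = 8; z_2 = 6; d_2 = 3; h_2 = 3; x_3 = 8; y_3 = 2; z_3 = 1; r_3 = 2; x_4 = 6; y_4 = 12; z_4 = 8; r_4 = 1; x_5 = 10; y_5 = 7; z_5 = 12; y_6 = 10; z_6 = 7; r_6 = 2; h_6 = 6; x_7 = 3; y_7 = 12; z_7 = 1; w_7 = 5; d_7 = 3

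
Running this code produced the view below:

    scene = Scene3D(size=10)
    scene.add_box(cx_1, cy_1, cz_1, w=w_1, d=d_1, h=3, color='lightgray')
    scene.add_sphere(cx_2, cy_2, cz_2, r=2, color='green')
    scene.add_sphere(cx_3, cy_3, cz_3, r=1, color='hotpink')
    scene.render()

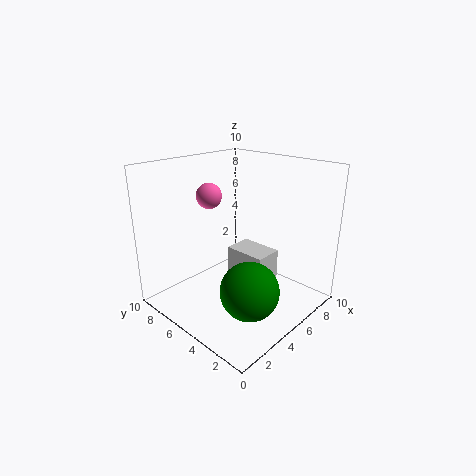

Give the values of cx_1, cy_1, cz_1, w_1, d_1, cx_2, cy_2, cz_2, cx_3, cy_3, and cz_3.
cx_1 = 5
cy_1 = 3
cz_1 = 1
w_1 = 2
d_1 = 3
cx_2 = 4
cy_2 = 3
cz_2 = 2
cx_3 = 6
cy_3 = 9
cz_3 = 7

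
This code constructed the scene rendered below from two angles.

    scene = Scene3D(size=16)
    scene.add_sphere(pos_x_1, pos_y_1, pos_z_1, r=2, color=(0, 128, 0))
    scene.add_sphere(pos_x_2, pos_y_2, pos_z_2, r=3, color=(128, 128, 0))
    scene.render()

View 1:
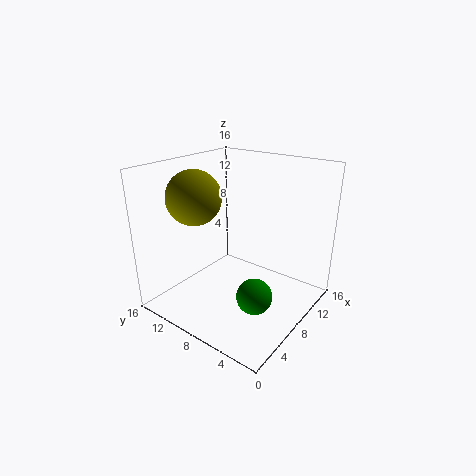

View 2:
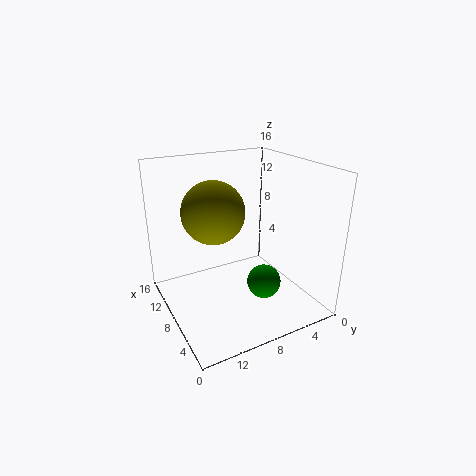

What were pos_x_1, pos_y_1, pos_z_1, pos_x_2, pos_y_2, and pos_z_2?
pos_x_1 = 7; pos_y_1 = 5; pos_z_1 = 2; pos_x_2 = 5.5; pos_y_2 = 12; pos_z_2 = 12.5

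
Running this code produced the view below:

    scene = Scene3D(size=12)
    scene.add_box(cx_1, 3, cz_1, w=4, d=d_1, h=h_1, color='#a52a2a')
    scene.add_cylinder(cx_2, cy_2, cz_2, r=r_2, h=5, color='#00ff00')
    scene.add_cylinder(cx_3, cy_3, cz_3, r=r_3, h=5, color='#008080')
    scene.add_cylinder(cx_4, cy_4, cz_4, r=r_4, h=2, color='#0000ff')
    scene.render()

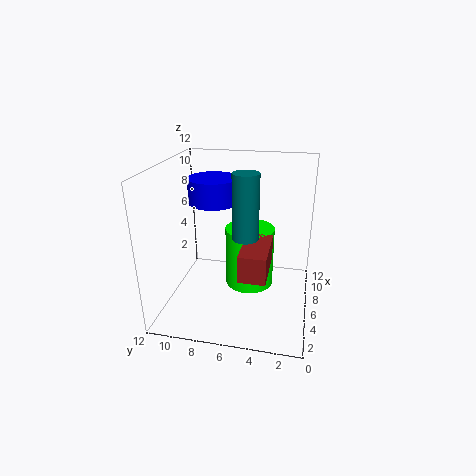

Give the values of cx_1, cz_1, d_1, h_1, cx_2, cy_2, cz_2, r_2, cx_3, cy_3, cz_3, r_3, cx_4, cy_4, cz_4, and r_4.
cx_1 = 1
cz_1 = 5
d_1 = 2
h_1 = 2
cx_2 = 6
cy_2 = 5
cz_2 = 2
r_2 = 2
cx_3 = 4
cy_3 = 5
cz_3 = 7
r_3 = 1
cx_4 = 6
cy_4 = 8
cz_4 = 9
r_4 = 2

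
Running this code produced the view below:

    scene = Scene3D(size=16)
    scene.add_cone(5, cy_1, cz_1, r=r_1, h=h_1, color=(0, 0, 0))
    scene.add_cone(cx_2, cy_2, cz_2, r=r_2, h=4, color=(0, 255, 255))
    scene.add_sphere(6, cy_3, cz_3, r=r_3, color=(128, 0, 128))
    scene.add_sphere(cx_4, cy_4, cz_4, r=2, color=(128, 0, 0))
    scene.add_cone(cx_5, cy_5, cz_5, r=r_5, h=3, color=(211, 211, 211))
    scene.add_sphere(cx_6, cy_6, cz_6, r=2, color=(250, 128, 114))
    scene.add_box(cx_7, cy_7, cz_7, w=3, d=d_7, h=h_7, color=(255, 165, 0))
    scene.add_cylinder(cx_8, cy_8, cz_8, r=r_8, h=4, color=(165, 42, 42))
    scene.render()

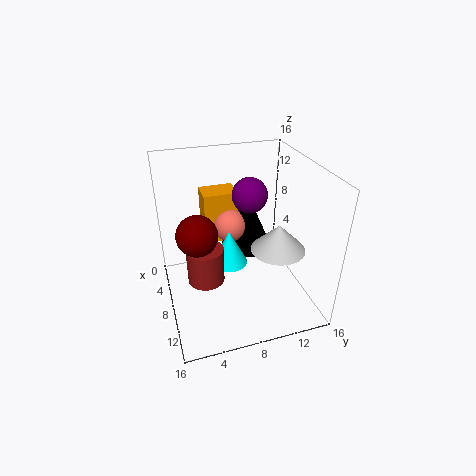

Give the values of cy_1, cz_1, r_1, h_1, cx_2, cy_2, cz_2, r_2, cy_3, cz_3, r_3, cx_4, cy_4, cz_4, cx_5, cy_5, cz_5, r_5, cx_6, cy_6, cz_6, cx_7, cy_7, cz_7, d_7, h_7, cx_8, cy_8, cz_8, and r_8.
cy_1 = 10; cz_1 = 5; r_1 = 3; h_1 = 7; cx_2 = 8; cy_2 = 7; cz_2 = 5; r_2 = 2; cy_3 = 10; cz_3 = 12; r_3 = 2; cx_4 = 11; cy_4 = 3; cz_4 = 11; cx_5 = 10; cy_5 = 12; cz_5 = 7; r_5 = 3; cx_6 = 5; cy_6 = 8; cz_6 = 8; cx_7 = 2; cy_7 = 5; cz_7 = 6; d_7 = 4; h_7 = 6; cx_8 = 9; cy_8 = 4; cz_8 = 4; r_8 = 2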